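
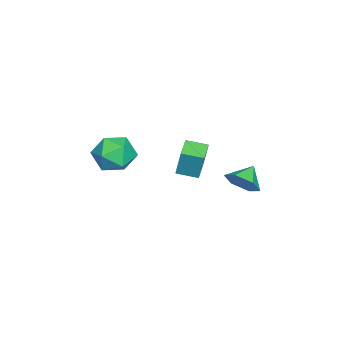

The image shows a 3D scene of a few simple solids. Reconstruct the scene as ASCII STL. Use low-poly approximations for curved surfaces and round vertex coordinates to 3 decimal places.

solid 
facet normal 0.808 -0.251 -0.533
outer loop
vertex 0.977 3.042 0.885
vertex 0.511 2.443 0.46
vertex 0.56 3.255 0.152
endloop
endfacet
facet normal -0.178 0.913 0.367
outer loop
vertex 0.977 3.042 0.885
vertex 0.56 3.255 0.152
vertex -0.371 2.717 1.04
endloop
endfacet
facet normal 0.808 -0.251 -0.533
outer loop
vertex 0.56 3.255 0.152
vertex 0.511 2.443 0.46
vertex 0.094 2.657 -0.273
endloop
endfacet
facet normal -0.660 0.703 -0.266
outer loop
vertex 0.56 3.255 0.152
vertex 0.094 2.657 -0.273
vertex -0.371 2.717 1.04
endloop
endfacet
facet normal 0.808 -0.251 -0.533
outer loop
vertex 0.094 2.657 -0.273
vertex 0.511 2.443 0.46
vertex 0.044 1.844 0.034
endloop
endfacet
facet normal -0.941 -0.067 -0.330
outer loop
vertex 0.094 2.657 -0.273
vertex 0.044 1.844 0.034
vertex -0.371 2.717 1.04
endloop
endfacet
facet normal 0.808 -0.251 -0.533
outer loop
vertex 0.044 1.844 0.034
vertex 0.511 2.443 0.46
vertex 0.461 1.631 0.767
endloop
endfacet
facet normal -0.741 -0.628 0.239
outer loop
vertex 0.044 1.844 0.034
vertex 0.461 1.631 0.767
vertex -0.371 2.717 1.04
endloop
endfacet
facet normal 0.809 -0.251 -0.532
outer loop
vertex 0.461 1.631 0.767
vertex 0.511 2.443 0.46
vertex 0.927 2.23 1.193
endloop
endfacet
facet normal -0.259 -0.418 0.871
outer loop
vertex 0.461 1.631 0.767
vertex 0.927 2.23 1.193
vertex -0.371 2.717 1.04
endloop
endfacet
facet normal 0.809 -0.252 -0.532
outer loop
vertex 0.927 2.23 1.193
vertex 0.511 2.443 0.46
vertex 0.977 3.042 0.885
endloop
endfacet
facet normal 0.022 0.353 0.935
outer loop
vertex 0.927 2.23 1.193
vertex 0.977 3.042 0.885
vertex -0.371 2.717 1.04
endloop
endfacet
facet normal -0.981 -0.100 0.169
outer loop
vertex 0.418 -0.087 2.62
vertex 0.286 0.897 2.434
vertex 0.204 -0.383 1.207
endloop
endfacet
facet normal 0.130 -0.974 0.184
outer loop
vertex 1.254 -0.277 1.026
vertex 0.418 -0.087 2.62
vertex 0.204 -0.383 1.207
endloop
endfacet
facet normal -0.981 -0.099 0.169
outer loop
vertex 0.204 -0.383 1.207
vertex 0.286 0.897 2.434
vertex 0.073 0.601 1.021
endloop
endfacet
facet normal -0.146 -0.203 -0.968
outer loop
vertex 0.073 0.601 1.021
vertex 1.254 -0.277 1.026
vertex 0.204 -0.383 1.207
endloop
endfacet
facet normal 0.146 0.203 0.968
outer loop
vertex 0.418 -0.087 2.62
vertex 1.336 1.003 2.253
vertex 0.286 0.897 2.434
endloop
endfacet
facet normal 0.130 -0.974 0.184
outer loop
vertex 1.467 0.019 2.439
vertex 0.418 -0.087 2.62
vertex 1.254 -0.277 1.026
endloop
endfacet
facet normal 0.147 0.203 0.968
outer loop
vertex 1.467 0.019 2.439
vertex 1.336 1.003 2.253
vertex 0.418 -0.087 2.62
endloop
endfacet
facet normal -0.130 0.974 -0.184
outer loop
vertex 0.286 0.897 2.434
vertex 1.336 1.003 2.253
vertex 0.073 0.601 1.021
endloop
endfacet
facet normal -0.147 -0.203 -0.968
outer loop
vertex 1.122 0.707 0.84
vertex 1.254 -0.277 1.026
vertex 0.073 0.601 1.021
endloop
endfacet
facet normal -0.130 0.974 -0.184
outer loop
vertex 0.073 0.601 1.021
vertex 1.336 1.003 2.253
vertex 1.122 0.707 0.84
endloop
endfacet
facet normal 0.981 0.100 -0.169
outer loop
vertex 1.122 0.707 0.84
vertex 1.467 0.019 2.439
vertex 1.254 -0.277 1.026
endloop
endfacet
facet normal 0.981 0.099 -0.169
outer loop
vertex 1.336 1.003 2.253
vertex 1.467 0.019 2.439
vertex 1.122 0.707 0.84
endloop
endfacet
facet normal -0.974 -0.028 0.224
outer loop
vertex 0.747 -2.63 1.652
vertex 0.906 -3.504 2.234
vertex 0.982 -2.545 2.684
endloop
endfacet
facet normal -0.757 0.643 0.119
outer loop
vertex 0.747 -2.63 1.652
vertex 0.982 -2.545 2.684
vertex 1.43 -1.887 1.981
endloop
endfacet
facet normal -0.487 0.687 -0.540
outer loop
vertex 0.747 -2.63 1.652
vertex 1.43 -1.887 1.981
vertex 1.631 -2.439 1.097
endloop
endfacet
facet normal -0.538 0.042 -0.842
outer loop
vertex 0.747 -2.63 1.652
vertex 1.631 -2.439 1.097
vertex 1.308 -3.439 1.253
endloop
endfacet
facet normal -0.839 -0.399 -0.370
outer loop
vertex 0.747 -2.63 1.652
vertex 1.308 -3.439 1.253
vertex 0.906 -3.504 2.234
endloop
endfacet
facet normal -0.232 0.779 0.582
outer loop
vertex 1.43 -1.887 1.981
vertex 0.982 -2.545 2.684
vertex 2.012 -2.301 2.767
endloop
endfacet
facet normal -0.583 -0.307 0.753
outer loop
vertex 0.982 -2.545 2.684
vertex 0.906 -3.504 2.234
vertex 1.689 -3.301 2.923
endloop
endfacet
facet normal -0.363 -0.908 -0.209
outer loop
vertex 0.906 -3.504 2.234
vertex 1.308 -3.439 1.253
vertex 1.89 -3.853 2.039
endloop
endfacet
facet normal 0.124 -0.192 -0.974
outer loop
vertex 1.308 -3.439 1.253
vertex 1.631 -2.439 1.097
vertex 2.338 -3.195 1.336
endloop
endfacet
facet normal 0.206 0.850 -0.484
outer loop
vertex 1.631 -2.439 1.097
vertex 1.43 -1.887 1.981
vertex 2.414 -2.236 1.786
endloop
endfacet
facet normal 0.538 -0.042 0.842
outer loop
vertex 2.573 -3.11 2.368
vertex 2.012 -2.301 2.767
vertex 1.689 -3.301 2.923
endloop
endfacet
facet normal 0.487 -0.687 0.540
outer loop
vertex 2.573 -3.11 2.368
vertex 1.689 -3.301 2.923
vertex 1.89 -3.853 2.039
endloop
endfacet
facet normal 0.757 -0.643 -0.119
outer loop
vertex 2.573 -3.11 2.368
vertex 1.89 -3.853 2.039
vertex 2.338 -3.195 1.336
endloop
endfacet
facet normal 0.974 0.028 -0.224
outer loop
vertex 2.573 -3.11 2.368
vertex 2.338 -3.195 1.336
vertex 2.414 -2.236 1.786
endloop
endfacet
facet normal 0.839 0.399 0.370
outer loop
vertex 2.573 -3.11 2.368
vertex 2.414 -2.236 1.786
vertex 2.012 -2.301 2.767
endloop
endfacet
facet normal -0.124 0.192 0.974
outer loop
vertex 1.689 -3.301 2.923
vertex 2.012 -2.301 2.767
vertex 0.982 -2.545 2.684
endloop
endfacet
facet normal -0.206 -0.850 0.484
outer loop
vertex 1.89 -3.853 2.039
vertex 1.689 -3.301 2.923
vertex 0.906 -3.504 2.234
endloop
endfacet
facet normal 0.232 -0.779 -0.582
outer loop
vertex 2.338 -3.195 1.336
vertex 1.89 -3.853 2.039
vertex 1.308 -3.439 1.253
endloop
endfacet
facet normal 0.583 0.307 -0.753
outer loop
vertex 2.414 -2.236 1.786
vertex 2.338 -3.195 1.336
vertex 1.631 -2.439 1.097
endloop
endfacet
facet normal 0.363 0.908 0.209
outer loop
vertex 2.012 -2.301 2.767
vertex 2.414 -2.236 1.786
vertex 1.43 -1.887 1.981
endloop
endfacet

endsolid


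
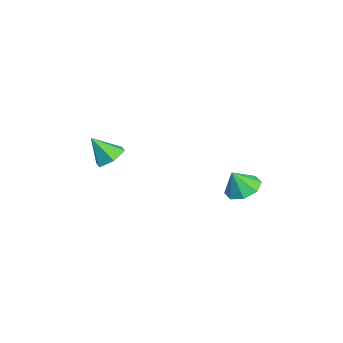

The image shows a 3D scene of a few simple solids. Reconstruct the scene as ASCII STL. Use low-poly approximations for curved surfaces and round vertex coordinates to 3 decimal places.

solid 
facet normal -0.098 0.428 -0.898
outer loop
vertex 1.431 3.498 1.999
vertex 0.719 2.946 1.813
vertex 0.815 3.775 2.198
endloop
endfacet
facet normal 0.447 0.429 0.785
outer loop
vertex 1.431 3.498 1.999
vertex 0.815 3.775 2.198
vertex 0.841 2.414 2.927
endloop
endfacet
facet normal -0.098 0.428 -0.898
outer loop
vertex 0.815 3.775 2.198
vertex 0.719 2.946 1.813
vertex 0.143 3.567 2.172
endloop
endfacet
facet normal -0.177 0.462 0.869
outer loop
vertex 0.815 3.775 2.198
vertex 0.143 3.567 2.172
vertex 0.841 2.414 2.927
endloop
endfacet
facet normal -0.099 0.428 -0.898
outer loop
vertex 0.143 3.567 2.172
vertex 0.719 2.946 1.813
vertex -0.191 2.994 1.936
endloop
endfacet
facet normal -0.666 0.083 0.742
outer loop
vertex 0.143 3.567 2.172
vertex -0.191 2.994 1.936
vertex 0.841 2.414 2.927
endloop
endfacet
facet normal -0.099 0.428 -0.898
outer loop
vertex -0.191 2.994 1.936
vertex 0.719 2.946 1.813
vertex 0.007 2.393 1.628
endloop
endfacet
facet normal -0.732 -0.486 0.478
outer loop
vertex -0.191 2.994 1.936
vertex 0.007 2.393 1.628
vertex 0.841 2.414 2.927
endloop
endfacet
facet normal -0.099 0.428 -0.898
outer loop
vertex 0.007 2.393 1.628
vertex 0.719 2.946 1.813
vertex 0.623 2.116 1.428
endloop
endfacet
facet normal -0.336 -0.913 0.230
outer loop
vertex 0.007 2.393 1.628
vertex 0.623 2.116 1.428
vertex 0.841 2.414 2.927
endloop
endfacet
facet normal -0.098 0.428 -0.898
outer loop
vertex 0.623 2.116 1.428
vertex 0.719 2.946 1.813
vertex 1.295 2.324 1.454
endloop
endfacet
facet normal 0.287 -0.947 0.146
outer loop
vertex 0.623 2.116 1.428
vertex 1.295 2.324 1.454
vertex 0.841 2.414 2.927
endloop
endfacet
facet normal -0.098 0.428 -0.899
outer loop
vertex 1.295 2.324 1.454
vertex 0.719 2.946 1.813
vertex 1.63 2.897 1.69
endloop
endfacet
facet normal 0.777 -0.567 0.274
outer loop
vertex 1.295 2.324 1.454
vertex 1.63 2.897 1.69
vertex 0.841 2.414 2.927
endloop
endfacet
facet normal -0.098 0.429 -0.898
outer loop
vertex 1.63 2.897 1.69
vertex 0.719 2.946 1.813
vertex 1.431 3.498 1.999
endloop
endfacet
facet normal 0.843 0.002 0.538
outer loop
vertex 1.63 2.897 1.69
vertex 1.431 3.498 1.999
vertex 0.841 2.414 2.927
endloop
endfacet
facet normal 0.156 0.591 -0.792
outer loop
vertex -0.342 -2.795 3.167
vertex -1.145 -2.916 2.918
vertex -0.954 -2.271 3.437
endloop
endfacet
facet normal 0.534 0.201 0.821
outer loop
vertex -0.342 -2.795 3.167
vertex -0.954 -2.271 3.437
vertex -1.375 -3.784 4.082
endloop
endfacet
facet normal 0.156 0.591 -0.792
outer loop
vertex -0.954 -2.271 3.437
vertex -1.145 -2.916 2.918
vertex -1.758 -2.392 3.188
endloop
endfacet
facet normal -0.325 0.446 0.834
outer loop
vertex -0.954 -2.271 3.437
vertex -1.758 -2.392 3.188
vertex -1.375 -3.784 4.082
endloop
endfacet
facet normal 0.156 0.591 -0.792
outer loop
vertex -1.758 -2.392 3.188
vertex -1.145 -2.916 2.918
vertex -1.949 -3.037 2.669
endloop
endfacet
facet normal -0.930 -0.020 0.367
outer loop
vertex -1.758 -2.392 3.188
vertex -1.949 -3.037 2.669
vertex -1.375 -3.784 4.082
endloop
endfacet
facet normal 0.156 0.591 -0.792
outer loop
vertex -1.949 -3.037 2.669
vertex -1.145 -2.916 2.918
vertex -1.337 -3.561 2.399
endloop
endfacet
facet normal -0.674 -0.730 -0.112
outer loop
vertex -1.949 -3.037 2.669
vertex -1.337 -3.561 2.399
vertex -1.375 -3.784 4.082
endloop
endfacet
facet normal 0.156 0.591 -0.792
outer loop
vertex -1.337 -3.561 2.399
vertex -1.145 -2.916 2.918
vertex -0.533 -3.44 2.648
endloop
endfacet
facet normal 0.185 -0.975 -0.125
outer loop
vertex -1.337 -3.561 2.399
vertex -0.533 -3.44 2.648
vertex -1.375 -3.784 4.082
endloop
endfacet
facet normal 0.156 0.591 -0.792
outer loop
vertex -0.533 -3.44 2.648
vertex -1.145 -2.916 2.918
vertex -0.342 -2.795 3.167
endloop
endfacet
facet normal 0.790 -0.509 0.342
outer loop
vertex -0.533 -3.44 2.648
vertex -0.342 -2.795 3.167
vertex -1.375 -3.784 4.082
endloop
endfacet

endsolid


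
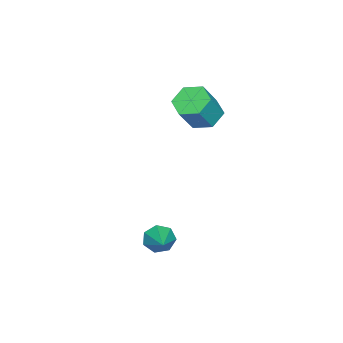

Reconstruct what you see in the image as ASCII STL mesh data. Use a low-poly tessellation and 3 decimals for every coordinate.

solid 
facet normal -0.760 -0.480 -0.439
outer loop
vertex 1.98 1.118 -3.868
vertex 1.544 1.163 -3.163
vertex 1.567 1.703 -3.793
endloop
endfacet
facet normal 0.587 0.496 -0.640
outer loop
vertex 1.98 1.118 -3.868
vertex 1.567 1.703 -3.793
vertex 2.836 1.977 -2.417
endloop
endfacet
facet normal -0.760 -0.479 -0.438
outer loop
vertex 1.567 1.703 -3.793
vertex 1.544 1.163 -3.163
vertex 1.137 1.882 -3.243
endloop
endfacet
facet normal 0.071 0.964 -0.258
outer loop
vertex 1.567 1.703 -3.793
vertex 1.137 1.882 -3.243
vertex 2.836 1.977 -2.417
endloop
endfacet
facet normal -0.760 -0.479 -0.440
outer loop
vertex 1.137 1.882 -3.243
vertex 1.544 1.163 -3.163
vertex 1.013 1.519 -2.633
endloop
endfacet
facet normal -0.267 0.851 0.452
outer loop
vertex 1.137 1.882 -3.243
vertex 1.013 1.519 -2.633
vertex 2.836 1.977 -2.417
endloop
endfacet
facet normal -0.760 -0.479 -0.440
outer loop
vertex 1.013 1.519 -2.633
vertex 1.544 1.163 -3.163
vertex 1.289 0.888 -2.423
endloop
endfacet
facet normal -0.174 0.242 0.955
outer loop
vertex 1.013 1.519 -2.633
vertex 1.289 0.888 -2.423
vertex 2.836 1.977 -2.417
endloop
endfacet
facet normal -0.759 -0.479 -0.440
outer loop
vertex 1.289 0.888 -2.423
vertex 1.544 1.163 -3.163
vertex 1.757 0.464 -2.769
endloop
endfacet
facet normal 0.280 -0.402 0.872
outer loop
vertex 1.289 0.888 -2.423
vertex 1.757 0.464 -2.769
vertex 2.836 1.977 -2.417
endloop
endfacet
facet normal -0.761 -0.479 -0.438
outer loop
vertex 1.757 0.464 -2.769
vertex 1.544 1.163 -3.163
vertex 2.064 0.566 -3.413
endloop
endfacet
facet normal 0.755 -0.600 0.265
outer loop
vertex 1.757 0.464 -2.769
vertex 2.064 0.566 -3.413
vertex 2.836 1.977 -2.417
endloop
endfacet
facet normal -0.760 -0.478 -0.440
outer loop
vertex 2.064 0.566 -3.413
vertex 1.544 1.163 -3.163
vertex 1.98 1.118 -3.868
endloop
endfacet
facet normal 0.891 -0.200 -0.407
outer loop
vertex 2.064 0.566 -3.413
vertex 1.98 1.118 -3.868
vertex 2.836 1.977 -2.417
endloop
endfacet
facet normal -0.547 0.143 -0.825
outer loop
vertex -3.576 1.633 1.772
vertex -4.247 0.905 2.091
vertex -4.392 1.899 2.359
endloop
endfacet
facet normal 0.292 0.956 -0.028
outer loop
vertex -3.576 1.633 1.772
vertex -4.392 1.899 2.359
vertex -2.542 1.363 3.33
endloop
endfacet
facet normal 0.292 0.956 -0.028
outer loop
vertex -2.542 1.363 3.33
vertex -4.392 1.899 2.359
vertex -3.357 1.629 3.918
endloop
endfacet
facet normal 0.548 -0.144 0.824
outer loop
vertex -2.542 1.363 3.33
vertex -3.357 1.629 3.918
vertex -3.213 0.635 3.649
endloop
endfacet
facet normal -0.548 0.142 -0.825
outer loop
vertex -4.392 1.899 2.359
vertex -4.247 0.905 2.091
vertex -5.063 1.172 2.679
endloop
endfacet
facet normal -0.533 0.701 0.475
outer loop
vertex -4.392 1.899 2.359
vertex -5.063 1.172 2.679
vertex -3.357 1.629 3.918
endloop
endfacet
facet normal -0.533 0.700 0.476
outer loop
vertex -3.357 1.629 3.918
vertex -5.063 1.172 2.679
vertex -4.028 0.901 4.237
endloop
endfacet
facet normal 0.548 -0.144 0.824
outer loop
vertex -3.357 1.629 3.918
vertex -4.028 0.901 4.237
vertex -3.213 0.635 3.649
endloop
endfacet
facet normal -0.547 0.143 -0.825
outer loop
vertex -5.063 1.172 2.679
vertex -4.247 0.905 2.091
vertex -4.918 0.177 2.41
endloop
endfacet
facet normal -0.825 -0.256 0.504
outer loop
vertex -5.063 1.172 2.679
vertex -4.918 0.177 2.41
vertex -4.028 0.901 4.237
endloop
endfacet
facet normal -0.825 -0.256 0.503
outer loop
vertex -4.028 0.901 4.237
vertex -4.918 0.177 2.41
vertex -3.884 -0.093 3.968
endloop
endfacet
facet normal 0.548 -0.144 0.824
outer loop
vertex -4.028 0.901 4.237
vertex -3.884 -0.093 3.968
vertex -3.213 0.635 3.649
endloop
endfacet
facet normal -0.548 0.144 -0.824
outer loop
vertex -4.918 0.177 2.41
vertex -4.247 0.905 2.091
vertex -4.103 -0.089 1.822
endloop
endfacet
facet normal -0.292 -0.956 0.028
outer loop
vertex -4.918 0.177 2.41
vertex -4.103 -0.089 1.822
vertex -3.884 -0.093 3.968
endloop
endfacet
facet normal -0.292 -0.956 0.028
outer loop
vertex -3.884 -0.093 3.968
vertex -4.103 -0.089 1.822
vertex -3.068 -0.359 3.381
endloop
endfacet
facet normal 0.547 -0.143 0.825
outer loop
vertex -3.884 -0.093 3.968
vertex -3.068 -0.359 3.381
vertex -3.213 0.635 3.649
endloop
endfacet
facet normal -0.548 0.144 -0.824
outer loop
vertex -4.103 -0.089 1.822
vertex -4.247 0.905 2.091
vertex -3.432 0.639 1.503
endloop
endfacet
facet normal 0.533 -0.700 -0.475
outer loop
vertex -4.103 -0.089 1.822
vertex -3.432 0.639 1.503
vertex -3.068 -0.359 3.381
endloop
endfacet
facet normal 0.532 -0.701 -0.475
outer loop
vertex -3.068 -0.359 3.381
vertex -3.432 0.639 1.503
vertex -2.397 0.368 3.061
endloop
endfacet
facet normal 0.548 -0.142 0.825
outer loop
vertex -3.068 -0.359 3.381
vertex -2.397 0.368 3.061
vertex -3.213 0.635 3.649
endloop
endfacet
facet normal -0.548 0.144 -0.824
outer loop
vertex -3.432 0.639 1.503
vertex -4.247 0.905 2.091
vertex -3.576 1.633 1.772
endloop
endfacet
facet normal 0.825 0.256 -0.504
outer loop
vertex -3.432 0.639 1.503
vertex -3.576 1.633 1.772
vertex -2.397 0.368 3.061
endloop
endfacet
facet normal 0.825 0.256 -0.503
outer loop
vertex -2.397 0.368 3.061
vertex -3.576 1.633 1.772
vertex -2.542 1.363 3.33
endloop
endfacet
facet normal 0.547 -0.143 0.825
outer loop
vertex -2.397 0.368 3.061
vertex -2.542 1.363 3.33
vertex -3.213 0.635 3.649
endloop
endfacet

endsolid


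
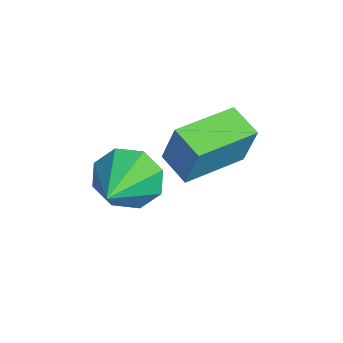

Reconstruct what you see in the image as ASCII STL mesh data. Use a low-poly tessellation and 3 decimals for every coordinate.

solid 
facet normal -0.807 -0.493 0.325
outer loop
vertex 0.648 0.06 1.909
vertex -0.47 1.836 1.83
vertex 0.235 -0.268 0.388
endloop
endfacet
facet normal 0.533 -0.846 0.038
outer loop
vertex 1.17 0.304 0.01
vertex 0.648 0.06 1.909
vertex 0.235 -0.268 0.388
endloop
endfacet
facet normal -0.806 -0.494 0.326
outer loop
vertex 0.235 -0.268 0.388
vertex -0.47 1.836 1.83
vertex -0.884 1.507 0.309
endloop
endfacet
facet normal -0.257 -0.204 -0.945
outer loop
vertex -0.884 1.507 0.309
vertex 1.17 0.304 0.01
vertex 0.235 -0.268 0.388
endloop
endfacet
facet normal 0.257 0.204 0.945
outer loop
vertex 0.648 0.06 1.909
vertex 0.465 2.408 1.452
vertex -0.47 1.836 1.83
endloop
endfacet
facet normal 0.533 -0.845 0.038
outer loop
vertex 1.584 0.633 1.531
vertex 0.648 0.06 1.909
vertex 1.17 0.304 0.01
endloop
endfacet
facet normal 0.257 0.204 0.945
outer loop
vertex 1.584 0.633 1.531
vertex 0.465 2.408 1.452
vertex 0.648 0.06 1.909
endloop
endfacet
facet normal -0.533 0.846 -0.038
outer loop
vertex -0.47 1.836 1.83
vertex 0.465 2.408 1.452
vertex -0.884 1.507 0.309
endloop
endfacet
facet normal -0.257 -0.204 -0.945
outer loop
vertex 0.052 2.08 -0.069
vertex 1.17 0.304 0.01
vertex -0.884 1.507 0.309
endloop
endfacet
facet normal -0.533 0.845 -0.038
outer loop
vertex -0.884 1.507 0.309
vertex 0.465 2.408 1.452
vertex 0.052 2.08 -0.069
endloop
endfacet
facet normal 0.806 0.493 -0.326
outer loop
vertex 0.052 2.08 -0.069
vertex 1.584 0.633 1.531
vertex 1.17 0.304 0.01
endloop
endfacet
facet normal 0.806 0.494 -0.325
outer loop
vertex 0.465 2.408 1.452
vertex 1.584 0.633 1.531
vertex 0.052 2.08 -0.069
endloop
endfacet
facet normal -0.863 0.310 -0.400
outer loop
vertex 1.418 -0.979 -0.818
vertex 0.894 -1.284 0.076
vertex 1.375 -0.375 -0.256
endloop
endfacet
facet normal 0.818 0.422 -0.391
outer loop
vertex 1.418 -0.979 -0.818
vertex 1.375 -0.375 -0.256
vertex 2.766 -1.956 0.944
endloop
endfacet
facet normal -0.862 0.310 -0.400
outer loop
vertex 1.375 -0.375 -0.256
vertex 0.894 -1.284 0.076
vertex 1.05 -0.303 0.501
endloop
endfacet
facet normal 0.650 0.731 0.209
outer loop
vertex 1.375 -0.375 -0.256
vertex 1.05 -0.303 0.501
vertex 2.766 -1.956 0.944
endloop
endfacet
facet normal -0.862 0.310 -0.400
outer loop
vertex 1.05 -0.303 0.501
vertex 0.894 -1.284 0.076
vertex 0.634 -0.805 1.008
endloop
endfacet
facet normal 0.312 0.535 0.785
outer loop
vertex 1.05 -0.303 0.501
vertex 0.634 -0.805 1.008
vertex 2.766 -1.956 0.944
endloop
endfacet
facet normal -0.862 0.310 -0.400
outer loop
vertex 0.634 -0.805 1.008
vertex 0.894 -1.284 0.076
vertex 0.37 -1.588 0.97
endloop
endfacet
facet normal 0.003 -0.050 0.999
outer loop
vertex 0.634 -0.805 1.008
vertex 0.37 -1.588 0.97
vertex 2.766 -1.956 0.944
endloop
endfacet
facet normal -0.862 0.310 -0.400
outer loop
vertex 0.37 -1.588 0.97
vertex 0.894 -1.284 0.076
vertex 0.414 -2.192 0.407
endloop
endfacet
facet normal -0.097 -0.682 0.725
outer loop
vertex 0.37 -1.588 0.97
vertex 0.414 -2.192 0.407
vertex 2.766 -1.956 0.944
endloop
endfacet
facet normal -0.862 0.310 -0.400
outer loop
vertex 0.414 -2.192 0.407
vertex 0.894 -1.284 0.076
vertex 0.739 -2.264 -0.349
endloop
endfacet
facet normal 0.071 -0.990 0.125
outer loop
vertex 0.414 -2.192 0.407
vertex 0.739 -2.264 -0.349
vertex 2.766 -1.956 0.944
endloop
endfacet
facet normal -0.863 0.310 -0.400
outer loop
vertex 0.739 -2.264 -0.349
vertex 0.894 -1.284 0.076
vertex 1.155 -1.762 -0.857
endloop
endfacet
facet normal 0.408 -0.794 -0.451
outer loop
vertex 0.739 -2.264 -0.349
vertex 1.155 -1.762 -0.857
vertex 2.766 -1.956 0.944
endloop
endfacet
facet normal -0.863 0.310 -0.400
outer loop
vertex 1.155 -1.762 -0.857
vertex 0.894 -1.284 0.076
vertex 1.418 -0.979 -0.818
endloop
endfacet
facet normal 0.718 -0.208 -0.664
outer loop
vertex 1.155 -1.762 -0.857
vertex 1.418 -0.979 -0.818
vertex 2.766 -1.956 0.944
endloop
endfacet

endsolid


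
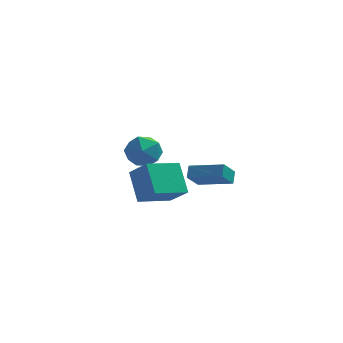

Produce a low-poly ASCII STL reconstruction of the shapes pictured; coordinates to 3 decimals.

solid 
facet normal -0.376 -0.601 0.705
outer loop
vertex 3.115 -1.531 2.284
vertex 1.245 -0.957 1.777
vertex 3.074 -2.143 1.74
endloop
endfacet
facet normal 0.925 -0.285 0.251
outer loop
vertex 3.575 -1.343 0.803
vertex 3.115 -1.531 2.284
vertex 3.074 -2.143 1.74
endloop
endfacet
facet normal -0.376 -0.602 0.705
outer loop
vertex 3.074 -2.143 1.74
vertex 1.245 -0.957 1.777
vertex 1.205 -1.569 1.233
endloop
endfacet
facet normal -0.049 -0.746 -0.664
outer loop
vertex 1.205 -1.569 1.233
vertex 3.575 -1.343 0.803
vertex 3.074 -2.143 1.74
endloop
endfacet
facet normal 0.049 0.746 0.664
outer loop
vertex 3.115 -1.531 2.284
vertex 1.746 -0.157 0.84
vertex 1.245 -0.957 1.777
endloop
endfacet
facet normal 0.925 -0.284 0.251
outer loop
vertex 3.615 -0.731 1.347
vertex 3.115 -1.531 2.284
vertex 3.575 -1.343 0.803
endloop
endfacet
facet normal 0.049 0.746 0.664
outer loop
vertex 3.615 -0.731 1.347
vertex 1.746 -0.157 0.84
vertex 3.115 -1.531 2.284
endloop
endfacet
facet normal -0.925 0.284 -0.252
outer loop
vertex 1.245 -0.957 1.777
vertex 1.746 -0.157 0.84
vertex 1.205 -1.569 1.233
endloop
endfacet
facet normal -0.049 -0.746 -0.664
outer loop
vertex 1.705 -0.769 0.296
vertex 3.575 -1.343 0.803
vertex 1.205 -1.569 1.233
endloop
endfacet
facet normal -0.925 0.285 -0.251
outer loop
vertex 1.205 -1.569 1.233
vertex 1.746 -0.157 0.84
vertex 1.705 -0.769 0.296
endloop
endfacet
facet normal 0.376 0.602 -0.705
outer loop
vertex 1.705 -0.769 0.296
vertex 3.615 -0.731 1.347
vertex 3.575 -1.343 0.803
endloop
endfacet
facet normal 0.376 0.601 -0.705
outer loop
vertex 1.746 -0.157 0.84
vertex 3.615 -0.731 1.347
vertex 1.705 -0.769 0.296
endloop
endfacet
facet normal -0.739 -0.620 0.263
outer loop
vertex -0.687 -3.076 2.944
vertex -1.664 -2.361 1.883
vertex -0.106 -4.363 1.542
endloop
endfacet
facet normal 0.607 -0.444 0.659
outer loop
vertex 1.424 -3.079 0.997
vertex -0.687 -3.076 2.944
vertex -0.106 -4.363 1.542
endloop
endfacet
facet normal -0.739 -0.620 0.263
outer loop
vertex -0.106 -4.363 1.542
vertex -1.664 -2.361 1.883
vertex -1.083 -3.648 0.48
endloop
endfacet
facet normal 0.292 -0.647 -0.704
outer loop
vertex -1.083 -3.648 0.48
vertex 1.424 -3.079 0.997
vertex -0.106 -4.363 1.542
endloop
endfacet
facet normal -0.292 0.647 0.705
outer loop
vertex -0.687 -3.076 2.944
vertex -0.134 -1.077 1.338
vertex -1.664 -2.361 1.883
endloop
endfacet
facet normal 0.607 -0.444 0.659
outer loop
vertex 0.843 -1.792 2.4
vertex -0.687 -3.076 2.944
vertex 1.424 -3.079 0.997
endloop
endfacet
facet normal -0.292 0.647 0.704
outer loop
vertex 0.843 -1.792 2.4
vertex -0.134 -1.077 1.338
vertex -0.687 -3.076 2.944
endloop
endfacet
facet normal -0.607 0.444 -0.659
outer loop
vertex -1.664 -2.361 1.883
vertex -0.134 -1.077 1.338
vertex -1.083 -3.648 0.48
endloop
endfacet
facet normal 0.292 -0.647 -0.705
outer loop
vertex 0.447 -2.364 -0.064
vertex 1.424 -3.079 0.997
vertex -1.083 -3.648 0.48
endloop
endfacet
facet normal -0.607 0.444 -0.659
outer loop
vertex -1.083 -3.648 0.48
vertex -0.134 -1.077 1.338
vertex 0.447 -2.364 -0.064
endloop
endfacet
facet normal 0.739 0.620 -0.263
outer loop
vertex 0.447 -2.364 -0.064
vertex 0.843 -1.792 2.4
vertex 1.424 -3.079 0.997
endloop
endfacet
facet normal 0.739 0.620 -0.263
outer loop
vertex -0.134 -1.077 1.338
vertex 0.843 -1.792 2.4
vertex 0.447 -2.364 -0.064
endloop
endfacet
facet normal -0.785 0.073 0.616
outer loop
vertex -2.511 4.089 0.724
vertex -2.648 2.888 0.692
vertex -1.941 3.394 1.533
endloop
endfacet
facet normal -0.316 0.598 0.736
outer loop
vertex -2.511 4.089 0.724
vertex -1.941 3.394 1.533
vertex -1.364 4.326 1.023
endloop
endfacet
facet normal -0.233 0.964 0.130
outer loop
vertex -2.511 4.089 0.724
vertex -1.364 4.326 1.023
vertex -1.714 4.397 -0.132
endloop
endfacet
facet normal -0.651 0.665 -0.366
outer loop
vertex -2.511 4.089 0.724
vertex -1.714 4.397 -0.132
vertex -2.508 3.508 -0.336
endloop
endfacet
facet normal -0.991 0.115 -0.066
outer loop
vertex -2.511 4.089 0.724
vertex -2.508 3.508 -0.336
vertex -2.648 2.888 0.692
endloop
endfacet
facet normal 0.312 0.300 0.901
outer loop
vertex -1.364 4.326 1.023
vertex -1.941 3.394 1.533
vertex -0.792 3.272 1.176
endloop
endfacet
facet normal -0.447 -0.549 0.706
outer loop
vertex -1.941 3.394 1.533
vertex -2.648 2.888 0.692
vertex -1.586 2.383 0.972
endloop
endfacet
facet normal -0.781 -0.482 -0.397
outer loop
vertex -2.648 2.888 0.692
vertex -2.508 3.508 -0.336
vertex -1.936 2.454 -0.183
endloop
endfacet
facet normal -0.231 0.409 -0.883
outer loop
vertex -2.508 3.508 -0.336
vertex -1.714 4.397 -0.132
vertex -1.359 3.386 -0.693
endloop
endfacet
facet normal 0.445 0.892 -0.080
outer loop
vertex -1.714 4.397 -0.132
vertex -1.364 4.326 1.023
vertex -0.652 3.892 0.148
endloop
endfacet
facet normal 0.651 -0.665 0.366
outer loop
vertex -0.789 2.691 0.116
vertex -0.792 3.272 1.176
vertex -1.586 2.383 0.972
endloop
endfacet
facet normal 0.233 -0.964 -0.130
outer loop
vertex -0.789 2.691 0.116
vertex -1.586 2.383 0.972
vertex -1.936 2.454 -0.183
endloop
endfacet
facet normal 0.316 -0.598 -0.736
outer loop
vertex -0.789 2.691 0.116
vertex -1.936 2.454 -0.183
vertex -1.359 3.386 -0.693
endloop
endfacet
facet normal 0.785 -0.073 -0.616
outer loop
vertex -0.789 2.691 0.116
vertex -1.359 3.386 -0.693
vertex -0.652 3.892 0.148
endloop
endfacet
facet normal 0.991 -0.115 0.066
outer loop
vertex -0.789 2.691 0.116
vertex -0.652 3.892 0.148
vertex -0.792 3.272 1.176
endloop
endfacet
facet normal 0.231 -0.409 0.883
outer loop
vertex -1.586 2.383 0.972
vertex -0.792 3.272 1.176
vertex -1.941 3.394 1.533
endloop
endfacet
facet normal -0.445 -0.892 0.080
outer loop
vertex -1.936 2.454 -0.183
vertex -1.586 2.383 0.972
vertex -2.648 2.888 0.692
endloop
endfacet
facet normal -0.312 -0.300 -0.901
outer loop
vertex -1.359 3.386 -0.693
vertex -1.936 2.454 -0.183
vertex -2.508 3.508 -0.336
endloop
endfacet
facet normal 0.447 0.549 -0.706
outer loop
vertex -0.652 3.892 0.148
vertex -1.359 3.386 -0.693
vertex -1.714 4.397 -0.132
endloop
endfacet
facet normal 0.781 0.482 0.397
outer loop
vertex -0.792 3.272 1.176
vertex -0.652 3.892 0.148
vertex -1.364 4.326 1.023
endloop
endfacet

endsolid


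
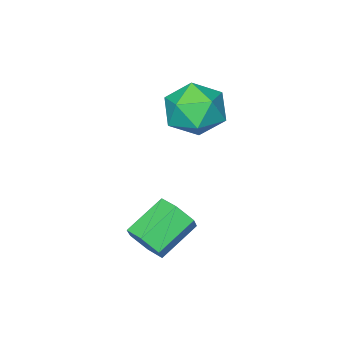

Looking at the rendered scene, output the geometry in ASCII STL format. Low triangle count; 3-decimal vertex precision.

solid 
facet normal -0.419 0.259 0.870
outer loop
vertex -2.768 -0.324 1.221
vertex -3.597 -0.845 0.977
vertex -2.844 -1.298 1.474
endloop
endfacet
facet normal 0.291 0.219 0.931
outer loop
vertex -2.768 -0.324 1.221
vertex -2.844 -1.298 1.474
vertex -1.972 -0.936 1.116
endloop
endfacet
facet normal 0.578 0.673 0.461
outer loop
vertex -2.768 -0.324 1.221
vertex -1.972 -0.936 1.116
vertex -2.186 -0.26 0.398
endloop
endfacet
facet normal 0.046 0.993 0.110
outer loop
vertex -2.768 -0.324 1.221
vertex -2.186 -0.26 0.398
vertex -3.19 -0.204 0.312
endloop
endfacet
facet normal -0.570 0.738 0.362
outer loop
vertex -2.768 -0.324 1.221
vertex -3.19 -0.204 0.312
vertex -3.597 -0.845 0.977
endloop
endfacet
facet normal 0.491 -0.441 0.751
outer loop
vertex -1.972 -0.936 1.116
vertex -2.844 -1.298 1.474
vertex -2.31 -1.836 0.808
endloop
endfacet
facet normal -0.657 -0.377 0.652
outer loop
vertex -2.844 -1.298 1.474
vertex -3.597 -0.845 0.977
vertex -3.314 -1.78 0.722
endloop
endfacet
facet normal -0.902 0.397 -0.170
outer loop
vertex -3.597 -0.845 0.977
vertex -3.19 -0.204 0.312
vertex -3.528 -1.104 0.004
endloop
endfacet
facet normal 0.095 0.810 -0.578
outer loop
vertex -3.19 -0.204 0.312
vertex -2.186 -0.26 0.398
vertex -2.656 -0.742 -0.354
endloop
endfacet
facet normal 0.956 0.292 -0.010
outer loop
vertex -2.186 -0.26 0.398
vertex -1.972 -0.936 1.116
vertex -1.903 -1.195 0.143
endloop
endfacet
facet normal -0.046 -0.993 -0.110
outer loop
vertex -2.732 -1.716 -0.101
vertex -2.31 -1.836 0.808
vertex -3.314 -1.78 0.722
endloop
endfacet
facet normal -0.578 -0.673 -0.461
outer loop
vertex -2.732 -1.716 -0.101
vertex -3.314 -1.78 0.722
vertex -3.528 -1.104 0.004
endloop
endfacet
facet normal -0.291 -0.219 -0.931
outer loop
vertex -2.732 -1.716 -0.101
vertex -3.528 -1.104 0.004
vertex -2.656 -0.742 -0.354
endloop
endfacet
facet normal 0.419 -0.259 -0.870
outer loop
vertex -2.732 -1.716 -0.101
vertex -2.656 -0.742 -0.354
vertex -1.903 -1.195 0.143
endloop
endfacet
facet normal 0.570 -0.738 -0.362
outer loop
vertex -2.732 -1.716 -0.101
vertex -1.903 -1.195 0.143
vertex -2.31 -1.836 0.808
endloop
endfacet
facet normal -0.095 -0.810 0.578
outer loop
vertex -3.314 -1.78 0.722
vertex -2.31 -1.836 0.808
vertex -2.844 -1.298 1.474
endloop
endfacet
facet normal -0.956 -0.292 0.010
outer loop
vertex -3.528 -1.104 0.004
vertex -3.314 -1.78 0.722
vertex -3.597 -0.845 0.977
endloop
endfacet
facet normal -0.491 0.441 -0.751
outer loop
vertex -2.656 -0.742 -0.354
vertex -3.528 -1.104 0.004
vertex -3.19 -0.204 0.312
endloop
endfacet
facet normal 0.657 0.377 -0.652
outer loop
vertex -1.903 -1.195 0.143
vertex -2.656 -0.742 -0.354
vertex -2.186 -0.26 0.398
endloop
endfacet
facet normal 0.902 -0.397 0.170
outer loop
vertex -2.31 -1.836 0.808
vertex -1.903 -1.195 0.143
vertex -1.972 -0.936 1.116
endloop
endfacet
facet normal 0.866 0.005 -0.499
outer loop
vertex 0.79 0.913 -2.056
vertex 0.475 0.663 -2.605
vertex 0.522 1.336 -2.517
endloop
endfacet
facet normal 0.307 0.783 0.540
outer loop
vertex 0.79 0.913 -2.056
vertex 0.522 1.336 -2.517
vertex -0.44 0.907 -1.347
endloop
endfacet
facet normal 0.307 0.783 0.540
outer loop
vertex -0.44 0.907 -1.347
vertex 0.522 1.336 -2.517
vertex -0.708 1.33 -1.808
endloop
endfacet
facet normal -0.866 -0.004 0.500
outer loop
vertex -0.44 0.907 -1.347
vertex -0.708 1.33 -1.808
vertex -0.755 0.657 -1.895
endloop
endfacet
facet normal 0.866 0.005 -0.500
outer loop
vertex 0.522 1.336 -2.517
vertex 0.475 0.663 -2.605
vertex 0.207 1.086 -3.065
endloop
endfacet
facet normal -0.187 0.930 -0.317
outer loop
vertex 0.522 1.336 -2.517
vertex 0.207 1.086 -3.065
vertex -0.708 1.33 -1.808
endloop
endfacet
facet normal -0.187 0.930 -0.317
outer loop
vertex -0.708 1.33 -1.808
vertex 0.207 1.086 -3.065
vertex -1.023 1.08 -2.356
endloop
endfacet
facet normal -0.866 -0.004 0.500
outer loop
vertex -0.708 1.33 -1.808
vertex -1.023 1.08 -2.356
vertex -0.755 0.657 -1.895
endloop
endfacet
facet normal 0.866 0.005 -0.500
outer loop
vertex 0.207 1.086 -3.065
vertex 0.475 0.663 -2.605
vertex 0.16 0.413 -3.153
endloop
endfacet
facet normal -0.495 0.147 -0.857
outer loop
vertex 0.207 1.086 -3.065
vertex 0.16 0.413 -3.153
vertex -1.023 1.08 -2.356
endloop
endfacet
facet normal -0.495 0.147 -0.857
outer loop
vertex -1.023 1.08 -2.356
vertex 0.16 0.413 -3.153
vertex -1.07 0.407 -2.444
endloop
endfacet
facet normal -0.866 -0.005 0.499
outer loop
vertex -1.023 1.08 -2.356
vertex -1.07 0.407 -2.444
vertex -0.755 0.657 -1.895
endloop
endfacet
facet normal 0.866 0.004 -0.500
outer loop
vertex 0.16 0.413 -3.153
vertex 0.475 0.663 -2.605
vertex 0.428 -0.01 -2.692
endloop
endfacet
facet normal -0.307 -0.783 -0.540
outer loop
vertex 0.16 0.413 -3.153
vertex 0.428 -0.01 -2.692
vertex -1.07 0.407 -2.444
endloop
endfacet
facet normal -0.307 -0.783 -0.540
outer loop
vertex -1.07 0.407 -2.444
vertex 0.428 -0.01 -2.692
vertex -0.802 -0.016 -1.983
endloop
endfacet
facet normal -0.866 -0.005 0.499
outer loop
vertex -1.07 0.407 -2.444
vertex -0.802 -0.016 -1.983
vertex -0.755 0.657 -1.895
endloop
endfacet
facet normal 0.866 0.004 -0.500
outer loop
vertex 0.428 -0.01 -2.692
vertex 0.475 0.663 -2.605
vertex 0.743 0.24 -2.144
endloop
endfacet
facet normal 0.187 -0.930 0.317
outer loop
vertex 0.428 -0.01 -2.692
vertex 0.743 0.24 -2.144
vertex -0.802 -0.016 -1.983
endloop
endfacet
facet normal 0.187 -0.930 0.317
outer loop
vertex -0.802 -0.016 -1.983
vertex 0.743 0.24 -2.144
vertex -0.487 0.234 -1.435
endloop
endfacet
facet normal -0.866 -0.005 0.500
outer loop
vertex -0.802 -0.016 -1.983
vertex -0.487 0.234 -1.435
vertex -0.755 0.657 -1.895
endloop
endfacet
facet normal 0.866 0.005 -0.499
outer loop
vertex 0.743 0.24 -2.144
vertex 0.475 0.663 -2.605
vertex 0.79 0.913 -2.056
endloop
endfacet
facet normal 0.495 -0.147 0.857
outer loop
vertex 0.743 0.24 -2.144
vertex 0.79 0.913 -2.056
vertex -0.487 0.234 -1.435
endloop
endfacet
facet normal 0.495 -0.147 0.857
outer loop
vertex -0.487 0.234 -1.435
vertex 0.79 0.913 -2.056
vertex -0.44 0.907 -1.347
endloop
endfacet
facet normal -0.866 -0.005 0.500
outer loop
vertex -0.487 0.234 -1.435
vertex -0.44 0.907 -1.347
vertex -0.755 0.657 -1.895
endloop
endfacet

endsolid


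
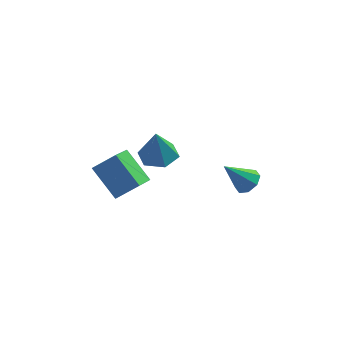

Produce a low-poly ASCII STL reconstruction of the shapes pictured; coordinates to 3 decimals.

solid 
facet normal -0.566 0.528 0.633
outer loop
vertex -3.39 1.944 -1.434
vertex -2.948 3.393 -2.248
vertex -4.534 1.79 -2.328
endloop
endfacet
facet normal -0.256 -0.843 0.473
outer loop
vertex -3.352 0.687 -3.652
vertex -3.39 1.944 -1.434
vertex -4.534 1.79 -2.328
endloop
endfacet
facet normal -0.566 0.528 0.633
outer loop
vertex -4.534 1.79 -2.328
vertex -2.948 3.393 -2.248
vertex -4.092 3.24 -3.142
endloop
endfacet
facet normal -0.784 -0.105 -0.612
outer loop
vertex -4.092 3.24 -3.142
vertex -3.352 0.687 -3.652
vertex -4.534 1.79 -2.328
endloop
endfacet
facet normal 0.784 0.105 0.612
outer loop
vertex -3.39 1.944 -1.434
vertex -1.766 2.29 -3.572
vertex -2.948 3.393 -2.248
endloop
endfacet
facet normal -0.257 -0.843 0.473
outer loop
vertex -2.208 0.84 -2.758
vertex -3.39 1.944 -1.434
vertex -3.352 0.687 -3.652
endloop
endfacet
facet normal 0.784 0.105 0.612
outer loop
vertex -2.208 0.84 -2.758
vertex -1.766 2.29 -3.572
vertex -3.39 1.944 -1.434
endloop
endfacet
facet normal 0.257 0.843 -0.473
outer loop
vertex -2.948 3.393 -2.248
vertex -1.766 2.29 -3.572
vertex -4.092 3.24 -3.142
endloop
endfacet
facet normal -0.784 -0.105 -0.612
outer loop
vertex -2.91 2.136 -4.466
vertex -3.352 0.687 -3.652
vertex -4.092 3.24 -3.142
endloop
endfacet
facet normal 0.257 0.843 -0.474
outer loop
vertex -4.092 3.24 -3.142
vertex -1.766 2.29 -3.572
vertex -2.91 2.136 -4.466
endloop
endfacet
facet normal 0.566 -0.528 -0.633
outer loop
vertex -2.91 2.136 -4.466
vertex -2.208 0.84 -2.758
vertex -3.352 0.687 -3.652
endloop
endfacet
facet normal 0.566 -0.528 -0.633
outer loop
vertex -1.766 2.29 -3.572
vertex -2.208 0.84 -2.758
vertex -2.91 2.136 -4.466
endloop
endfacet
facet normal 0.638 0.151 -0.755
outer loop
vertex 3.378 0.607 -2.322
vertex 2.931 1.176 -2.586
vertex 3.523 1.131 -2.095
endloop
endfacet
facet normal 0.443 -0.457 0.772
outer loop
vertex 3.378 0.607 -2.322
vertex 3.523 1.131 -2.095
vertex 1.789 0.904 -1.234
endloop
endfacet
facet normal 0.638 0.152 -0.755
outer loop
vertex 3.523 1.131 -2.095
vertex 2.931 1.176 -2.586
vertex 3.321 1.681 -2.155
endloop
endfacet
facet normal 0.405 0.245 0.881
outer loop
vertex 3.523 1.131 -2.095
vertex 3.321 1.681 -2.155
vertex 1.789 0.904 -1.234
endloop
endfacet
facet normal 0.637 0.153 -0.755
outer loop
vertex 3.321 1.681 -2.155
vertex 2.931 1.176 -2.586
vertex 2.89 1.936 -2.467
endloop
endfacet
facet normal -0.007 0.770 0.638
outer loop
vertex 3.321 1.681 -2.155
vertex 2.89 1.936 -2.467
vertex 1.789 0.904 -1.234
endloop
endfacet
facet normal 0.638 0.153 -0.755
outer loop
vertex 2.89 1.936 -2.467
vertex 2.931 1.176 -2.586
vertex 2.484 1.745 -2.849
endloop
endfacet
facet normal -0.555 0.811 0.184
outer loop
vertex 2.89 1.936 -2.467
vertex 2.484 1.745 -2.849
vertex 1.789 0.904 -1.234
endloop
endfacet
facet normal 0.638 0.153 -0.754
outer loop
vertex 2.484 1.745 -2.849
vertex 2.931 1.176 -2.586
vertex 2.34 1.221 -3.077
endloop
endfacet
facet normal -0.914 0.344 -0.214
outer loop
vertex 2.484 1.745 -2.849
vertex 2.34 1.221 -3.077
vertex 1.789 0.904 -1.234
endloop
endfacet
facet normal 0.638 0.152 -0.754
outer loop
vertex 2.34 1.221 -3.077
vertex 2.931 1.176 -2.586
vertex 2.542 0.671 -3.017
endloop
endfacet
facet normal -0.876 -0.357 -0.323
outer loop
vertex 2.34 1.221 -3.077
vertex 2.542 0.671 -3.017
vertex 1.789 0.904 -1.234
endloop
endfacet
facet normal 0.639 0.152 -0.754
outer loop
vertex 2.542 0.671 -3.017
vertex 2.931 1.176 -2.586
vertex 2.972 0.416 -2.704
endloop
endfacet
facet normal -0.464 -0.882 -0.081
outer loop
vertex 2.542 0.671 -3.017
vertex 2.972 0.416 -2.704
vertex 1.789 0.904 -1.234
endloop
endfacet
facet normal 0.639 0.152 -0.754
outer loop
vertex 2.972 0.416 -2.704
vertex 2.931 1.176 -2.586
vertex 3.378 0.607 -2.322
endloop
endfacet
facet normal 0.083 -0.924 0.374
outer loop
vertex 2.972 0.416 -2.704
vertex 3.378 0.607 -2.322
vertex 1.789 0.904 -1.234
endloop
endfacet
facet normal 0.063 0.137 -0.989
outer loop
vertex -0.707 3.527 -1.874
vertex -1.374 2.744 -2.025
vertex -1.729 3.714 -1.913
endloop
endfacet
facet normal 0.127 0.811 0.571
outer loop
vertex -0.707 3.527 -1.874
vertex -1.729 3.714 -1.913
vertex -1.486 2.496 -0.235
endloop
endfacet
facet normal 0.062 0.137 -0.989
outer loop
vertex -1.729 3.714 -1.913
vertex -1.374 2.744 -2.025
vertex -2.396 2.931 -2.063
endloop
endfacet
facet normal -0.712 0.515 0.477
outer loop
vertex -1.729 3.714 -1.913
vertex -2.396 2.931 -2.063
vertex -1.486 2.496 -0.235
endloop
endfacet
facet normal 0.062 0.137 -0.989
outer loop
vertex -2.396 2.931 -2.063
vertex -1.374 2.744 -2.025
vertex -2.04 1.96 -2.175
endloop
endfacet
facet normal -0.867 -0.358 0.346
outer loop
vertex -2.396 2.931 -2.063
vertex -2.04 1.96 -2.175
vertex -1.486 2.496 -0.235
endloop
endfacet
facet normal 0.063 0.136 -0.989
outer loop
vertex -2.04 1.96 -2.175
vertex -1.374 2.744 -2.025
vertex -1.018 1.773 -2.136
endloop
endfacet
facet normal -0.183 -0.933 0.310
outer loop
vertex -2.04 1.96 -2.175
vertex -1.018 1.773 -2.136
vertex -1.486 2.496 -0.235
endloop
endfacet
facet normal 0.063 0.136 -0.989
outer loop
vertex -1.018 1.773 -2.136
vertex -1.374 2.744 -2.025
vertex -0.351 2.557 -1.986
endloop
endfacet
facet normal 0.657 -0.636 0.404
outer loop
vertex -1.018 1.773 -2.136
vertex -0.351 2.557 -1.986
vertex -1.486 2.496 -0.235
endloop
endfacet
facet normal 0.063 0.137 -0.989
outer loop
vertex -0.351 2.557 -1.986
vertex -1.374 2.744 -2.025
vertex -0.707 3.527 -1.874
endloop
endfacet
facet normal 0.812 0.236 0.534
outer loop
vertex -0.351 2.557 -1.986
vertex -0.707 3.527 -1.874
vertex -1.486 2.496 -0.235
endloop
endfacet

endsolid


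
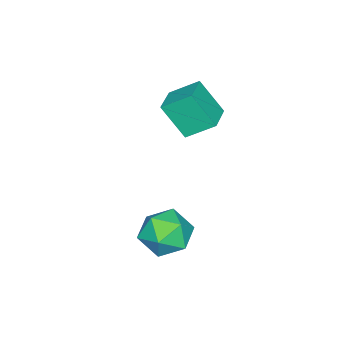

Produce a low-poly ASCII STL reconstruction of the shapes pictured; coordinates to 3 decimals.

solid 
facet normal -0.949 -0.286 -0.133
outer loop
vertex -1.636 -2.328 2.236
vertex -1.97 -1.502 2.846
vertex -1.716 -1.56 1.153
endloop
endfacet
facet normal 0.309 -0.765 -0.565
outer loop
vertex -0.71 -1.258 1.294
vertex -1.636 -2.328 2.236
vertex -1.716 -1.56 1.153
endloop
endfacet
facet normal -0.949 -0.286 -0.133
outer loop
vertex -1.716 -1.56 1.153
vertex -1.97 -1.502 2.846
vertex -2.05 -0.734 1.764
endloop
endfacet
facet normal -0.059 0.578 -0.814
outer loop
vertex -2.05 -0.734 1.764
vertex -0.71 -1.258 1.294
vertex -1.716 -1.56 1.153
endloop
endfacet
facet normal 0.059 -0.577 0.814
outer loop
vertex -1.636 -2.328 2.236
vertex -0.964 -1.2 2.987
vertex -1.97 -1.502 2.846
endloop
endfacet
facet normal 0.308 -0.765 -0.566
outer loop
vertex -0.63 -2.026 2.376
vertex -1.636 -2.328 2.236
vertex -0.71 -1.258 1.294
endloop
endfacet
facet normal 0.060 -0.578 0.814
outer loop
vertex -0.63 -2.026 2.376
vertex -0.964 -1.2 2.987
vertex -1.636 -2.328 2.236
endloop
endfacet
facet normal -0.309 0.765 0.566
outer loop
vertex -1.97 -1.502 2.846
vertex -0.964 -1.2 2.987
vertex -2.05 -0.734 1.764
endloop
endfacet
facet normal -0.060 0.577 -0.814
outer loop
vertex -1.044 -0.432 1.904
vertex -0.71 -1.258 1.294
vertex -2.05 -0.734 1.764
endloop
endfacet
facet normal -0.308 0.765 0.565
outer loop
vertex -2.05 -0.734 1.764
vertex -0.964 -1.2 2.987
vertex -1.044 -0.432 1.904
endloop
endfacet
facet normal 0.949 0.286 0.133
outer loop
vertex -1.044 -0.432 1.904
vertex -0.63 -2.026 2.376
vertex -0.71 -1.258 1.294
endloop
endfacet
facet normal 0.949 0.286 0.133
outer loop
vertex -0.964 -1.2 2.987
vertex -0.63 -2.026 2.376
vertex -1.044 -0.432 1.904
endloop
endfacet
facet normal -0.123 0.065 0.990
outer loop
vertex 1.977 0.151 0.011
vertex 1.361 -0.452 -0.026
vertex 2.184 -0.682 0.091
endloop
endfacet
facet normal 0.551 0.214 0.806
outer loop
vertex 1.977 0.151 0.011
vertex 2.184 -0.682 0.091
vertex 2.677 -0.159 -0.385
endloop
endfacet
facet normal 0.538 0.766 0.352
outer loop
vertex 1.977 0.151 0.011
vertex 2.677 -0.159 -0.385
vertex 2.159 0.394 -0.796
endloop
endfacet
facet normal -0.142 0.956 0.256
outer loop
vertex 1.977 0.151 0.011
vertex 2.159 0.394 -0.796
vertex 1.346 0.214 -0.574
endloop
endfacet
facet normal -0.551 0.523 0.651
outer loop
vertex 1.977 0.151 0.011
vertex 1.346 0.214 -0.574
vertex 1.361 -0.452 -0.026
endloop
endfacet
facet normal 0.816 -0.350 0.460
outer loop
vertex 2.677 -0.159 -0.385
vertex 2.184 -0.682 0.091
vertex 2.494 -0.954 -0.666
endloop
endfacet
facet normal -0.273 -0.593 0.758
outer loop
vertex 2.184 -0.682 0.091
vertex 1.361 -0.452 -0.026
vertex 1.681 -1.134 -0.444
endloop
endfacet
facet normal -0.967 0.149 0.208
outer loop
vertex 1.361 -0.452 -0.026
vertex 1.346 0.214 -0.574
vertex 1.163 -0.581 -0.855
endloop
endfacet
facet normal -0.306 0.849 -0.430
outer loop
vertex 1.346 0.214 -0.574
vertex 2.159 0.394 -0.796
vertex 1.656 -0.058 -1.331
endloop
endfacet
facet normal 0.795 0.541 -0.274
outer loop
vertex 2.159 0.394 -0.796
vertex 2.677 -0.159 -0.385
vertex 2.479 -0.288 -1.214
endloop
endfacet
facet normal 0.142 -0.956 -0.256
outer loop
vertex 1.863 -0.891 -1.251
vertex 2.494 -0.954 -0.666
vertex 1.681 -1.134 -0.444
endloop
endfacet
facet normal -0.538 -0.766 -0.352
outer loop
vertex 1.863 -0.891 -1.251
vertex 1.681 -1.134 -0.444
vertex 1.163 -0.581 -0.855
endloop
endfacet
facet normal -0.551 -0.214 -0.806
outer loop
vertex 1.863 -0.891 -1.251
vertex 1.163 -0.581 -0.855
vertex 1.656 -0.058 -1.331
endloop
endfacet
facet normal 0.123 -0.065 -0.990
outer loop
vertex 1.863 -0.891 -1.251
vertex 1.656 -0.058 -1.331
vertex 2.479 -0.288 -1.214
endloop
endfacet
facet normal 0.551 -0.523 -0.651
outer loop
vertex 1.863 -0.891 -1.251
vertex 2.479 -0.288 -1.214
vertex 2.494 -0.954 -0.666
endloop
endfacet
facet normal 0.306 -0.849 0.430
outer loop
vertex 1.681 -1.134 -0.444
vertex 2.494 -0.954 -0.666
vertex 2.184 -0.682 0.091
endloop
endfacet
facet normal -0.795 -0.541 0.274
outer loop
vertex 1.163 -0.581 -0.855
vertex 1.681 -1.134 -0.444
vertex 1.361 -0.452 -0.026
endloop
endfacet
facet normal -0.816 0.350 -0.460
outer loop
vertex 1.656 -0.058 -1.331
vertex 1.163 -0.581 -0.855
vertex 1.346 0.214 -0.574
endloop
endfacet
facet normal 0.273 0.593 -0.758
outer loop
vertex 2.479 -0.288 -1.214
vertex 1.656 -0.058 -1.331
vertex 2.159 0.394 -0.796
endloop
endfacet
facet normal 0.967 -0.149 -0.208
outer loop
vertex 2.494 -0.954 -0.666
vertex 2.479 -0.288 -1.214
vertex 2.677 -0.159 -0.385
endloop
endfacet

endsolid


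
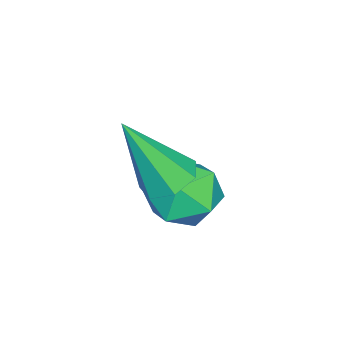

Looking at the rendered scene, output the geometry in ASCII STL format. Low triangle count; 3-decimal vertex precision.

solid 
facet normal -0.739 -0.489 0.463
outer loop
vertex -2.05 0.883 -0.445
vertex -1.646 0.039 -0.692
vertex -1.405 0.465 0.143
endloop
endfacet
facet normal -0.615 0.141 0.775
outer loop
vertex -2.05 0.883 -0.445
vertex -1.405 0.465 0.143
vertex -1.375 1.42 -0.007
endloop
endfacet
facet normal -0.703 0.651 0.285
outer loop
vertex -2.05 0.883 -0.445
vertex -1.375 1.42 -0.007
vertex -1.598 1.585 -0.934
endloop
endfacet
facet normal -0.881 0.337 -0.332
outer loop
vertex -2.05 0.883 -0.445
vertex -1.598 1.585 -0.934
vertex -1.765 0.731 -1.357
endloop
endfacet
facet normal -0.903 -0.368 -0.221
outer loop
vertex -2.05 0.883 -0.445
vertex -1.765 0.731 -1.357
vertex -1.646 0.039 -0.692
endloop
endfacet
facet normal 0.066 0.153 0.986
outer loop
vertex -1.375 1.42 -0.007
vertex -1.405 0.465 0.143
vertex -0.555 0.909 0.017
endloop
endfacet
facet normal -0.134 -0.867 0.481
outer loop
vertex -1.405 0.465 0.143
vertex -1.646 0.039 -0.692
vertex -0.722 0.055 -0.406
endloop
endfacet
facet normal -0.399 -0.670 -0.626
outer loop
vertex -1.646 0.039 -0.692
vertex -1.765 0.731 -1.357
vertex -0.945 0.22 -1.333
endloop
endfacet
facet normal -0.364 0.470 -0.804
outer loop
vertex -1.765 0.731 -1.357
vertex -1.598 1.585 -0.934
vertex -0.915 1.175 -1.483
endloop
endfacet
facet normal -0.077 0.978 0.193
outer loop
vertex -1.598 1.585 -0.934
vertex -1.375 1.42 -0.007
vertex -0.674 1.601 -0.648
endloop
endfacet
facet normal 0.881 -0.337 0.332
outer loop
vertex -0.27 0.757 -0.895
vertex -0.555 0.909 0.017
vertex -0.722 0.055 -0.406
endloop
endfacet
facet normal 0.703 -0.651 -0.285
outer loop
vertex -0.27 0.757 -0.895
vertex -0.722 0.055 -0.406
vertex -0.945 0.22 -1.333
endloop
endfacet
facet normal 0.615 -0.141 -0.775
outer loop
vertex -0.27 0.757 -0.895
vertex -0.945 0.22 -1.333
vertex -0.915 1.175 -1.483
endloop
endfacet
facet normal 0.739 0.489 -0.463
outer loop
vertex -0.27 0.757 -0.895
vertex -0.915 1.175 -1.483
vertex -0.674 1.601 -0.648
endloop
endfacet
facet normal 0.903 0.368 0.221
outer loop
vertex -0.27 0.757 -0.895
vertex -0.674 1.601 -0.648
vertex -0.555 0.909 0.017
endloop
endfacet
facet normal 0.364 -0.470 0.804
outer loop
vertex -0.722 0.055 -0.406
vertex -0.555 0.909 0.017
vertex -1.405 0.465 0.143
endloop
endfacet
facet normal 0.077 -0.978 -0.193
outer loop
vertex -0.945 0.22 -1.333
vertex -0.722 0.055 -0.406
vertex -1.646 0.039 -0.692
endloop
endfacet
facet normal -0.066 -0.153 -0.986
outer loop
vertex -0.915 1.175 -1.483
vertex -0.945 0.22 -1.333
vertex -1.765 0.731 -1.357
endloop
endfacet
facet normal 0.134 0.867 -0.481
outer loop
vertex -0.674 1.601 -0.648
vertex -0.915 1.175 -1.483
vertex -1.598 1.585 -0.934
endloop
endfacet
facet normal 0.399 0.670 0.626
outer loop
vertex -0.555 0.909 0.017
vertex -0.674 1.601 -0.648
vertex -1.375 1.42 -0.007
endloop
endfacet
facet normal -0.178 0.437 -0.882
outer loop
vertex -0.012 0.506 -0.009
vertex -0.639 0.692 0.21
vertex -0.046 1.039 0.262
endloop
endfacet
facet normal 0.991 -0.004 0.132
outer loop
vertex -0.012 0.506 -0.009
vertex -0.046 1.039 0.262
vertex -0.281 -0.192 1.99
endloop
endfacet
facet normal -0.179 0.437 -0.881
outer loop
vertex -0.046 1.039 0.262
vertex -0.639 0.692 0.21
vertex -0.527 1.31 0.494
endloop
endfacet
facet normal 0.596 0.614 0.518
outer loop
vertex -0.046 1.039 0.262
vertex -0.527 1.31 0.494
vertex -0.281 -0.192 1.99
endloop
endfacet
facet normal -0.177 0.437 -0.882
outer loop
vertex -0.527 1.31 0.494
vertex -0.639 0.692 0.21
vertex -1.093 1.115 0.511
endloop
endfacet
facet normal -0.210 0.672 0.710
outer loop
vertex -0.527 1.31 0.494
vertex -1.093 1.115 0.511
vertex -0.281 -0.192 1.99
endloop
endfacet
facet normal -0.176 0.438 -0.882
outer loop
vertex -1.093 1.115 0.511
vertex -0.639 0.692 0.21
vertex -1.317 0.602 0.301
endloop
endfacet
facet normal -0.818 0.127 0.561
outer loop
vertex -1.093 1.115 0.511
vertex -1.317 0.602 0.301
vertex -0.281 -0.192 1.99
endloop
endfacet
facet normal -0.176 0.436 -0.882
outer loop
vertex -1.317 0.602 0.301
vertex -0.639 0.692 0.21
vertex -1.031 0.155 0.023
endloop
endfacet
facet normal -0.771 -0.609 0.186
outer loop
vertex -1.317 0.602 0.301
vertex -1.031 0.155 0.023
vertex -0.281 -0.192 1.99
endloop
endfacet
facet normal -0.178 0.437 -0.882
outer loop
vertex -1.031 0.155 0.023
vertex -0.639 0.692 0.21
vertex -0.45 0.113 -0.115
endloop
endfacet
facet normal -0.103 -0.986 -0.135
outer loop
vertex -1.031 0.155 0.023
vertex -0.45 0.113 -0.115
vertex -0.281 -0.192 1.99
endloop
endfacet
facet normal -0.178 0.437 -0.882
outer loop
vertex -0.45 0.113 -0.115
vertex -0.639 0.692 0.21
vertex -0.012 0.506 -0.009
endloop
endfacet
facet normal 0.680 -0.716 -0.158
outer loop
vertex -0.45 0.113 -0.115
vertex -0.012 0.506 -0.009
vertex -0.281 -0.192 1.99
endloop
endfacet

endsolid


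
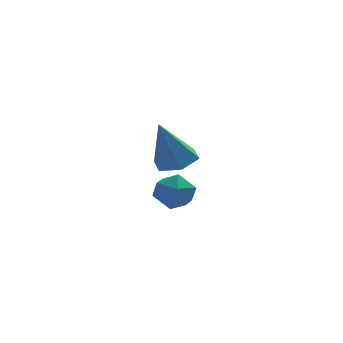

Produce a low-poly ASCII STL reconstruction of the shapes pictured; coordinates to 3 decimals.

solid 
facet normal 0.013 0.996 0.087
outer loop
vertex -2.536 3.895 -2.937
vertex -2.844 3.824 -2.079
vertex -1.944 3.827 -2.243
endloop
endfacet
facet normal 0.517 0.774 -0.365
outer loop
vertex -2.536 3.895 -2.937
vertex -1.944 3.827 -2.243
vertex -1.796 3.363 -3.017
endloop
endfacet
facet normal 0.199 0.411 -0.890
outer loop
vertex -2.536 3.895 -2.937
vertex -1.796 3.363 -3.017
vertex -2.605 3.073 -3.332
endloop
endfacet
facet normal -0.503 0.408 -0.762
outer loop
vertex -2.536 3.895 -2.937
vertex -2.605 3.073 -3.332
vertex -3.252 3.358 -2.752
endloop
endfacet
facet normal -0.618 0.770 -0.158
outer loop
vertex -2.536 3.895 -2.937
vertex -3.252 3.358 -2.752
vertex -2.844 3.824 -2.079
endloop
endfacet
facet normal 0.946 0.323 -0.013
outer loop
vertex -1.796 3.363 -3.017
vertex -1.944 3.827 -2.243
vertex -1.648 2.962 -2.208
endloop
endfacet
facet normal 0.129 0.684 0.718
outer loop
vertex -1.944 3.827 -2.243
vertex -2.844 3.824 -2.079
vertex -2.295 3.247 -1.628
endloop
endfacet
facet normal -0.892 0.318 0.321
outer loop
vertex -2.844 3.824 -2.079
vertex -3.252 3.358 -2.752
vertex -3.104 2.957 -1.943
endloop
endfacet
facet normal -0.706 -0.268 -0.656
outer loop
vertex -3.252 3.358 -2.752
vertex -2.605 3.073 -3.332
vertex -2.956 2.493 -2.717
endloop
endfacet
facet normal 0.431 -0.265 -0.863
outer loop
vertex -2.605 3.073 -3.332
vertex -1.796 3.363 -3.017
vertex -2.056 2.496 -2.881
endloop
endfacet
facet normal 0.503 -0.408 0.762
outer loop
vertex -2.364 2.425 -2.023
vertex -1.648 2.962 -2.208
vertex -2.295 3.247 -1.628
endloop
endfacet
facet normal -0.199 -0.411 0.890
outer loop
vertex -2.364 2.425 -2.023
vertex -2.295 3.247 -1.628
vertex -3.104 2.957 -1.943
endloop
endfacet
facet normal -0.517 -0.774 0.365
outer loop
vertex -2.364 2.425 -2.023
vertex -3.104 2.957 -1.943
vertex -2.956 2.493 -2.717
endloop
endfacet
facet normal -0.013 -0.996 -0.087
outer loop
vertex -2.364 2.425 -2.023
vertex -2.956 2.493 -2.717
vertex -2.056 2.496 -2.881
endloop
endfacet
facet normal 0.618 -0.770 0.158
outer loop
vertex -2.364 2.425 -2.023
vertex -2.056 2.496 -2.881
vertex -1.648 2.962 -2.208
endloop
endfacet
facet normal 0.706 0.268 0.656
outer loop
vertex -2.295 3.247 -1.628
vertex -1.648 2.962 -2.208
vertex -1.944 3.827 -2.243
endloop
endfacet
facet normal -0.431 0.265 0.863
outer loop
vertex -3.104 2.957 -1.943
vertex -2.295 3.247 -1.628
vertex -2.844 3.824 -2.079
endloop
endfacet
facet normal -0.946 -0.323 0.013
outer loop
vertex -2.956 2.493 -2.717
vertex -3.104 2.957 -1.943
vertex -3.252 3.358 -2.752
endloop
endfacet
facet normal -0.129 -0.684 -0.718
outer loop
vertex -2.056 2.496 -2.881
vertex -2.956 2.493 -2.717
vertex -2.605 3.073 -3.332
endloop
endfacet
facet normal 0.892 -0.318 -0.321
outer loop
vertex -1.648 2.962 -2.208
vertex -2.056 2.496 -2.881
vertex -1.796 3.363 -3.017
endloop
endfacet
facet normal 0.316 0.185 -0.931
outer loop
vertex -1.897 -0.395 1.081
vertex -2.509 -0.898 0.773
vertex -2.657 -0.069 0.888
endloop
endfacet
facet normal 0.185 0.783 0.594
outer loop
vertex -1.897 -0.395 1.081
vertex -2.657 -0.069 0.888
vertex -3.131 -1.262 2.607
endloop
endfacet
facet normal 0.316 0.185 -0.931
outer loop
vertex -2.657 -0.069 0.888
vertex -2.509 -0.898 0.773
vertex -3.27 -0.571 0.58
endloop
endfacet
facet normal -0.688 0.671 0.276
outer loop
vertex -2.657 -0.069 0.888
vertex -3.27 -0.571 0.58
vertex -3.131 -1.262 2.607
endloop
endfacet
facet normal 0.315 0.184 -0.931
outer loop
vertex -3.27 -0.571 0.58
vertex -2.509 -0.898 0.773
vertex -3.122 -1.4 0.466
endloop
endfacet
facet normal -0.984 -0.177 0.007
outer loop
vertex -3.27 -0.571 0.58
vertex -3.122 -1.4 0.466
vertex -3.131 -1.262 2.607
endloop
endfacet
facet normal 0.315 0.184 -0.931
outer loop
vertex -3.122 -1.4 0.466
vertex -2.509 -0.898 0.773
vertex -2.361 -1.727 0.659
endloop
endfacet
facet normal -0.406 -0.912 0.057
outer loop
vertex -3.122 -1.4 0.466
vertex -2.361 -1.727 0.659
vertex -3.131 -1.262 2.607
endloop
endfacet
facet normal 0.315 0.184 -0.931
outer loop
vertex -2.361 -1.727 0.659
vertex -2.509 -0.898 0.773
vertex -1.749 -1.224 0.966
endloop
endfacet
facet normal 0.468 -0.799 0.376
outer loop
vertex -2.361 -1.727 0.659
vertex -1.749 -1.224 0.966
vertex -3.131 -1.262 2.607
endloop
endfacet
facet normal 0.316 0.185 -0.931
outer loop
vertex -1.749 -1.224 0.966
vertex -2.509 -0.898 0.773
vertex -1.897 -0.395 1.081
endloop
endfacet
facet normal 0.764 0.047 0.644
outer loop
vertex -1.749 -1.224 0.966
vertex -1.897 -0.395 1.081
vertex -3.131 -1.262 2.607
endloop
endfacet

endsolid


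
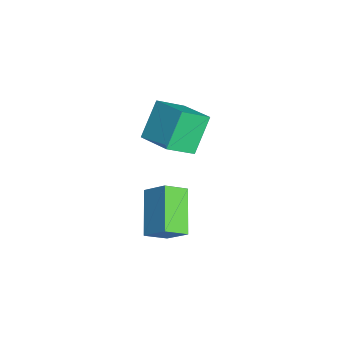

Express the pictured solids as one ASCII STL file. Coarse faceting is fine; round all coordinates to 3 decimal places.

solid 
facet normal -0.502 0.429 0.751
outer loop
vertex -2.752 -0.81 4.674
vertex -1.385 -0.006 5.129
vertex -3.145 0.4 3.719
endloop
endfacet
facet normal -0.828 -0.487 -0.276
outer loop
vertex -2.215 -0.394 2.331
vertex -2.752 -0.81 4.674
vertex -3.145 0.4 3.719
endloop
endfacet
facet normal -0.503 0.429 0.751
outer loop
vertex -3.145 0.4 3.719
vertex -1.385 -0.006 5.129
vertex -1.778 1.204 4.175
endloop
endfacet
facet normal -0.247 0.761 -0.601
outer loop
vertex -1.778 1.204 4.175
vertex -2.215 -0.394 2.331
vertex -3.145 0.4 3.719
endloop
endfacet
facet normal 0.247 -0.760 0.601
outer loop
vertex -2.752 -0.81 4.674
vertex -0.455 -0.8 3.741
vertex -1.385 -0.006 5.129
endloop
endfacet
facet normal -0.829 -0.487 -0.276
outer loop
vertex -1.822 -1.604 3.285
vertex -2.752 -0.81 4.674
vertex -2.215 -0.394 2.331
endloop
endfacet
facet normal 0.247 -0.761 0.600
outer loop
vertex -1.822 -1.604 3.285
vertex -0.455 -0.8 3.741
vertex -2.752 -0.81 4.674
endloop
endfacet
facet normal 0.828 0.487 0.276
outer loop
vertex -1.385 -0.006 5.129
vertex -0.455 -0.8 3.741
vertex -1.778 1.204 4.175
endloop
endfacet
facet normal -0.247 0.760 -0.600
outer loop
vertex -0.848 0.41 2.786
vertex -2.215 -0.394 2.331
vertex -1.778 1.204 4.175
endloop
endfacet
facet normal 0.828 0.487 0.276
outer loop
vertex -1.778 1.204 4.175
vertex -0.455 -0.8 3.741
vertex -0.848 0.41 2.786
endloop
endfacet
facet normal 0.502 -0.429 -0.751
outer loop
vertex -0.848 0.41 2.786
vertex -1.822 -1.604 3.285
vertex -2.215 -0.394 2.331
endloop
endfacet
facet normal 0.503 -0.429 -0.750
outer loop
vertex -0.455 -0.8 3.741
vertex -1.822 -1.604 3.285
vertex -0.848 0.41 2.786
endloop
endfacet
facet normal -0.498 -0.545 -0.675
outer loop
vertex 2.806 -2.247 1.752
vertex 1.048 -1.942 2.802
vertex 2.605 -1.306 1.141
endloop
endfacet
facet normal 0.849 -0.148 -0.507
outer loop
vertex 3.252 -0.598 2.018
vertex 2.806 -2.247 1.752
vertex 2.605 -1.306 1.141
endloop
endfacet
facet normal -0.498 -0.544 -0.675
outer loop
vertex 2.605 -1.306 1.141
vertex 1.048 -1.942 2.802
vertex 0.847 -1.0 2.191
endloop
endfacet
facet normal -0.177 0.825 -0.536
outer loop
vertex 0.847 -1.0 2.191
vertex 3.252 -0.598 2.018
vertex 2.605 -1.306 1.141
endloop
endfacet
facet normal 0.177 -0.826 0.536
outer loop
vertex 2.806 -2.247 1.752
vertex 1.695 -1.234 3.679
vertex 1.048 -1.942 2.802
endloop
endfacet
facet normal 0.849 -0.148 -0.507
outer loop
vertex 3.453 -1.54 2.629
vertex 2.806 -2.247 1.752
vertex 3.252 -0.598 2.018
endloop
endfacet
facet normal 0.176 -0.826 0.536
outer loop
vertex 3.453 -1.54 2.629
vertex 1.695 -1.234 3.679
vertex 2.806 -2.247 1.752
endloop
endfacet
facet normal -0.849 0.148 0.507
outer loop
vertex 1.048 -1.942 2.802
vertex 1.695 -1.234 3.679
vertex 0.847 -1.0 2.191
endloop
endfacet
facet normal -0.177 0.826 -0.536
outer loop
vertex 1.494 -0.293 3.068
vertex 3.252 -0.598 2.018
vertex 0.847 -1.0 2.191
endloop
endfacet
facet normal -0.849 0.148 0.507
outer loop
vertex 0.847 -1.0 2.191
vertex 1.695 -1.234 3.679
vertex 1.494 -0.293 3.068
endloop
endfacet
facet normal 0.498 0.544 0.675
outer loop
vertex 1.494 -0.293 3.068
vertex 3.453 -1.54 2.629
vertex 3.252 -0.598 2.018
endloop
endfacet
facet normal 0.498 0.545 0.675
outer loop
vertex 1.695 -1.234 3.679
vertex 3.453 -1.54 2.629
vertex 1.494 -0.293 3.068
endloop
endfacet

endsolid


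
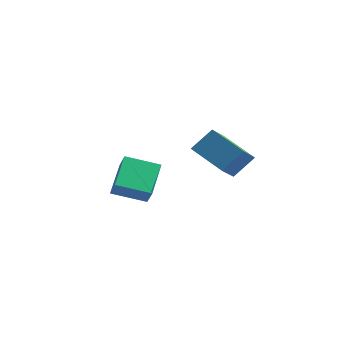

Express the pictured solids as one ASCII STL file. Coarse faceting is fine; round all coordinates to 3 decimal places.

solid 
facet normal -0.596 0.342 -0.727
outer loop
vertex -4.651 -1.636 -0.239
vertex -3.385 -0.548 -0.765
vertex -3.953 -3.046 -1.473
endloop
endfacet
facet normal -0.723 -0.621 0.301
outer loop
vertex -3.315 -3.412 -0.695
vertex -4.651 -1.636 -0.239
vertex -3.953 -3.046 -1.473
endloop
endfacet
facet normal -0.595 0.342 -0.727
outer loop
vertex -3.953 -3.046 -1.473
vertex -3.385 -0.548 -0.765
vertex -2.686 -1.958 -1.999
endloop
endfacet
facet normal 0.349 -0.705 -0.618
outer loop
vertex -2.686 -1.958 -1.999
vertex -3.315 -3.412 -0.695
vertex -3.953 -3.046 -1.473
endloop
endfacet
facet normal -0.349 0.705 0.618
outer loop
vertex -4.651 -1.636 -0.239
vertex -2.747 -0.914 0.013
vertex -3.385 -0.548 -0.765
endloop
endfacet
facet normal -0.724 -0.621 0.300
outer loop
vertex -4.014 -2.002 0.539
vertex -4.651 -1.636 -0.239
vertex -3.315 -3.412 -0.695
endloop
endfacet
facet normal -0.349 0.705 0.617
outer loop
vertex -4.014 -2.002 0.539
vertex -2.747 -0.914 0.013
vertex -4.651 -1.636 -0.239
endloop
endfacet
facet normal 0.723 0.622 -0.301
outer loop
vertex -3.385 -0.548 -0.765
vertex -2.747 -0.914 0.013
vertex -2.686 -1.958 -1.999
endloop
endfacet
facet normal 0.349 -0.705 -0.617
outer loop
vertex -2.049 -2.324 -1.221
vertex -3.315 -3.412 -0.695
vertex -2.686 -1.958 -1.999
endloop
endfacet
facet normal 0.724 0.621 -0.300
outer loop
vertex -2.686 -1.958 -1.999
vertex -2.747 -0.914 0.013
vertex -2.049 -2.324 -1.221
endloop
endfacet
facet normal 0.595 -0.341 0.727
outer loop
vertex -2.049 -2.324 -1.221
vertex -4.014 -2.002 0.539
vertex -3.315 -3.412 -0.695
endloop
endfacet
facet normal 0.595 -0.342 0.727
outer loop
vertex -2.747 -0.914 0.013
vertex -4.014 -2.002 0.539
vertex -2.049 -2.324 -1.221
endloop
endfacet
facet normal -0.909 0.066 0.411
outer loop
vertex 0.907 -1.707 3.185
vertex 0.67 -0.636 2.487
vertex 0.376 -2.507 2.139
endloop
endfacet
facet normal 0.182 -0.823 0.537
outer loop
vertex 2.25 -2.644 1.293
vertex 0.907 -1.707 3.185
vertex 0.376 -2.507 2.139
endloop
endfacet
facet normal -0.909 0.067 0.410
outer loop
vertex 0.376 -2.507 2.139
vertex 0.67 -0.636 2.487
vertex 0.139 -1.436 1.44
endloop
endfacet
facet normal -0.374 -0.564 -0.737
outer loop
vertex 0.139 -1.436 1.44
vertex 2.25 -2.644 1.293
vertex 0.376 -2.507 2.139
endloop
endfacet
facet normal 0.374 0.563 0.737
outer loop
vertex 0.907 -1.707 3.185
vertex 2.544 -0.773 1.641
vertex 0.67 -0.636 2.487
endloop
endfacet
facet normal 0.182 -0.824 0.537
outer loop
vertex 2.781 -1.844 2.34
vertex 0.907 -1.707 3.185
vertex 2.25 -2.644 1.293
endloop
endfacet
facet normal 0.373 0.564 0.737
outer loop
vertex 2.781 -1.844 2.34
vertex 2.544 -0.773 1.641
vertex 0.907 -1.707 3.185
endloop
endfacet
facet normal -0.182 0.824 -0.537
outer loop
vertex 0.67 -0.636 2.487
vertex 2.544 -0.773 1.641
vertex 0.139 -1.436 1.44
endloop
endfacet
facet normal -0.374 -0.563 -0.737
outer loop
vertex 2.013 -1.573 0.595
vertex 2.25 -2.644 1.293
vertex 0.139 -1.436 1.44
endloop
endfacet
facet normal -0.182 0.823 -0.537
outer loop
vertex 0.139 -1.436 1.44
vertex 2.544 -0.773 1.641
vertex 2.013 -1.573 0.595
endloop
endfacet
facet normal 0.909 -0.066 -0.411
outer loop
vertex 2.013 -1.573 0.595
vertex 2.781 -1.844 2.34
vertex 2.25 -2.644 1.293
endloop
endfacet
facet normal 0.909 -0.067 -0.411
outer loop
vertex 2.544 -0.773 1.641
vertex 2.781 -1.844 2.34
vertex 2.013 -1.573 0.595
endloop
endfacet

endsolid


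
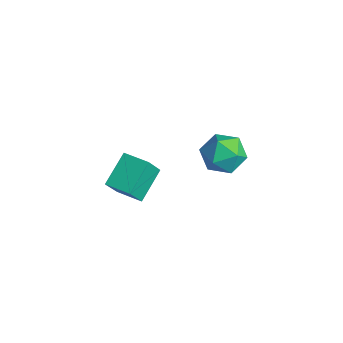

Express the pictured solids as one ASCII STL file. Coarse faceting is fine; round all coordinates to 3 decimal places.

solid 
facet normal -0.421 0.727 0.543
outer loop
vertex -2.917 -2.369 2.876
vertex -1.725 -1.716 2.926
vertex -3.278 -1.613 1.584
endloop
endfacet
facet normal -0.876 -0.481 -0.036
outer loop
vertex -2.495 -2.964 0.574
vertex -2.917 -2.369 2.876
vertex -3.278 -1.613 1.584
endloop
endfacet
facet normal -0.421 0.726 0.543
outer loop
vertex -3.278 -1.613 1.584
vertex -1.725 -1.716 2.926
vertex -2.086 -0.959 1.634
endloop
endfacet
facet normal -0.234 0.491 -0.839
outer loop
vertex -2.086 -0.959 1.634
vertex -2.495 -2.964 0.574
vertex -3.278 -1.613 1.584
endloop
endfacet
facet normal 0.234 -0.491 0.839
outer loop
vertex -2.917 -2.369 2.876
vertex -0.942 -3.067 1.916
vertex -1.725 -1.716 2.926
endloop
endfacet
facet normal -0.876 -0.480 -0.037
outer loop
vertex -2.134 -3.721 1.866
vertex -2.917 -2.369 2.876
vertex -2.495 -2.964 0.574
endloop
endfacet
facet normal 0.234 -0.491 0.839
outer loop
vertex -2.134 -3.721 1.866
vertex -0.942 -3.067 1.916
vertex -2.917 -2.369 2.876
endloop
endfacet
facet normal 0.876 0.480 0.037
outer loop
vertex -1.725 -1.716 2.926
vertex -0.942 -3.067 1.916
vertex -2.086 -0.959 1.634
endloop
endfacet
facet normal -0.234 0.491 -0.839
outer loop
vertex -1.303 -2.311 0.624
vertex -2.495 -2.964 0.574
vertex -2.086 -0.959 1.634
endloop
endfacet
facet normal 0.876 0.480 0.036
outer loop
vertex -2.086 -0.959 1.634
vertex -0.942 -3.067 1.916
vertex -1.303 -2.311 0.624
endloop
endfacet
facet normal 0.421 -0.727 -0.543
outer loop
vertex -1.303 -2.311 0.624
vertex -2.134 -3.721 1.866
vertex -2.495 -2.964 0.574
endloop
endfacet
facet normal 0.421 -0.726 -0.543
outer loop
vertex -0.942 -3.067 1.916
vertex -2.134 -3.721 1.866
vertex -1.303 -2.311 0.624
endloop
endfacet
facet normal 0.326 0.274 0.905
outer loop
vertex -3.354 3.896 0.655
vertex -3.311 2.715 0.997
vertex -2.326 3.242 0.482
endloop
endfacet
facet normal 0.538 0.738 0.407
outer loop
vertex -3.354 3.896 0.655
vertex -2.326 3.242 0.482
vertex -2.72 4.012 -0.393
endloop
endfacet
facet normal -0.045 0.996 0.083
outer loop
vertex -3.354 3.896 0.655
vertex -2.72 4.012 -0.393
vertex -3.949 3.959 -0.419
endloop
endfacet
facet normal -0.616 0.690 0.381
outer loop
vertex -3.354 3.896 0.655
vertex -3.949 3.959 -0.419
vertex -4.314 3.158 0.44
endloop
endfacet
facet normal -0.386 0.244 0.890
outer loop
vertex -3.354 3.896 0.655
vertex -4.314 3.158 0.44
vertex -3.311 2.715 0.997
endloop
endfacet
facet normal 0.921 0.382 -0.079
outer loop
vertex -2.72 4.012 -0.393
vertex -2.326 3.242 0.482
vertex -2.286 2.902 -0.7
endloop
endfacet
facet normal 0.578 -0.370 0.727
outer loop
vertex -2.326 3.242 0.482
vertex -3.311 2.715 0.997
vertex -2.651 2.101 0.159
endloop
endfacet
facet normal -0.575 -0.419 0.702
outer loop
vertex -3.311 2.715 0.997
vertex -4.314 3.158 0.44
vertex -3.88 2.048 0.133
endloop
endfacet
facet normal -0.945 0.303 -0.119
outer loop
vertex -4.314 3.158 0.44
vertex -3.949 3.959 -0.419
vertex -4.274 2.818 -0.742
endloop
endfacet
facet normal -0.022 0.798 -0.602
outer loop
vertex -3.949 3.959 -0.419
vertex -2.72 4.012 -0.393
vertex -3.289 3.345 -1.257
endloop
endfacet
facet normal 0.616 -0.690 -0.381
outer loop
vertex -3.246 2.164 -0.915
vertex -2.286 2.902 -0.7
vertex -2.651 2.101 0.159
endloop
endfacet
facet normal 0.045 -0.996 -0.083
outer loop
vertex -3.246 2.164 -0.915
vertex -2.651 2.101 0.159
vertex -3.88 2.048 0.133
endloop
endfacet
facet normal -0.538 -0.738 -0.407
outer loop
vertex -3.246 2.164 -0.915
vertex -3.88 2.048 0.133
vertex -4.274 2.818 -0.742
endloop
endfacet
facet normal -0.326 -0.274 -0.905
outer loop
vertex -3.246 2.164 -0.915
vertex -4.274 2.818 -0.742
vertex -3.289 3.345 -1.257
endloop
endfacet
facet normal 0.386 -0.244 -0.890
outer loop
vertex -3.246 2.164 -0.915
vertex -3.289 3.345 -1.257
vertex -2.286 2.902 -0.7
endloop
endfacet
facet normal 0.945 -0.303 0.119
outer loop
vertex -2.651 2.101 0.159
vertex -2.286 2.902 -0.7
vertex -2.326 3.242 0.482
endloop
endfacet
facet normal 0.022 -0.798 0.602
outer loop
vertex -3.88 2.048 0.133
vertex -2.651 2.101 0.159
vertex -3.311 2.715 0.997
endloop
endfacet
facet normal -0.921 -0.382 0.079
outer loop
vertex -4.274 2.818 -0.742
vertex -3.88 2.048 0.133
vertex -4.314 3.158 0.44
endloop
endfacet
facet normal -0.578 0.370 -0.727
outer loop
vertex -3.289 3.345 -1.257
vertex -4.274 2.818 -0.742
vertex -3.949 3.959 -0.419
endloop
endfacet
facet normal 0.575 0.419 -0.702
outer loop
vertex -2.286 2.902 -0.7
vertex -3.289 3.345 -1.257
vertex -2.72 4.012 -0.393
endloop
endfacet

endsolid


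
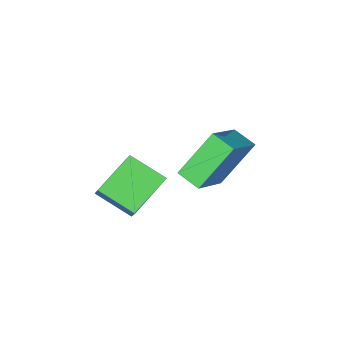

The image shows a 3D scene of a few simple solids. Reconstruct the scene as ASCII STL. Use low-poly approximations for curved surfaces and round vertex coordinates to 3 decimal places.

solid 
facet normal -0.590 0.107 0.800
outer loop
vertex -3.846 0.236 1.835
vertex -2.347 1.089 2.827
vertex -4.139 1.142 1.498
endloop
endfacet
facet normal -0.753 -0.429 -0.498
outer loop
vertex -2.853 0.911 -0.247
vertex -3.846 0.236 1.835
vertex -4.139 1.142 1.498
endloop
endfacet
facet normal -0.590 0.107 0.800
outer loop
vertex -4.139 1.142 1.498
vertex -2.347 1.089 2.827
vertex -2.64 1.995 2.49
endloop
endfacet
facet normal -0.290 0.897 -0.333
outer loop
vertex -2.64 1.995 2.49
vertex -2.853 0.911 -0.247
vertex -4.139 1.142 1.498
endloop
endfacet
facet normal 0.290 -0.897 0.333
outer loop
vertex -3.846 0.236 1.835
vertex -1.061 0.858 1.082
vertex -2.347 1.089 2.827
endloop
endfacet
facet normal -0.753 -0.429 -0.498
outer loop
vertex -2.56 0.005 0.09
vertex -3.846 0.236 1.835
vertex -2.853 0.911 -0.247
endloop
endfacet
facet normal 0.290 -0.897 0.333
outer loop
vertex -2.56 0.005 0.09
vertex -1.061 0.858 1.082
vertex -3.846 0.236 1.835
endloop
endfacet
facet normal 0.753 0.429 0.498
outer loop
vertex -2.347 1.089 2.827
vertex -1.061 0.858 1.082
vertex -2.64 1.995 2.49
endloop
endfacet
facet normal -0.290 0.897 -0.333
outer loop
vertex -1.354 1.764 0.745
vertex -2.853 0.911 -0.247
vertex -2.64 1.995 2.49
endloop
endfacet
facet normal 0.753 0.429 0.498
outer loop
vertex -2.64 1.995 2.49
vertex -1.061 0.858 1.082
vertex -1.354 1.764 0.745
endloop
endfacet
facet normal 0.590 -0.107 -0.800
outer loop
vertex -1.354 1.764 0.745
vertex -2.56 0.005 0.09
vertex -2.853 0.911 -0.247
endloop
endfacet
facet normal 0.590 -0.107 -0.800
outer loop
vertex -1.061 0.858 1.082
vertex -2.56 0.005 0.09
vertex -1.354 1.764 0.745
endloop
endfacet
facet normal -0.487 0.729 -0.481
outer loop
vertex -0.822 0.263 0.294
vertex -0.626 0.846 0.979
vertex 0.762 0.748 -0.573
endloop
endfacet
facet normal -0.213 -0.633 -0.744
outer loop
vertex 1.546 -0.426 0.201
vertex -0.822 0.263 0.294
vertex 0.762 0.748 -0.573
endloop
endfacet
facet normal -0.487 0.729 -0.482
outer loop
vertex 0.762 0.748 -0.573
vertex -0.626 0.846 0.979
vertex 0.958 1.331 0.111
endloop
endfacet
facet normal 0.847 0.260 -0.464
outer loop
vertex 0.958 1.331 0.111
vertex 1.546 -0.426 0.201
vertex 0.762 0.748 -0.573
endloop
endfacet
facet normal -0.847 -0.260 0.464
outer loop
vertex -0.822 0.263 0.294
vertex 0.158 -0.328 1.753
vertex -0.626 0.846 0.979
endloop
endfacet
facet normal -0.214 -0.634 -0.744
outer loop
vertex -0.038 -0.911 1.069
vertex -0.822 0.263 0.294
vertex 1.546 -0.426 0.201
endloop
endfacet
facet normal -0.847 -0.259 0.464
outer loop
vertex -0.038 -0.911 1.069
vertex 0.158 -0.328 1.753
vertex -0.822 0.263 0.294
endloop
endfacet
facet normal 0.214 0.633 0.744
outer loop
vertex -0.626 0.846 0.979
vertex 0.158 -0.328 1.753
vertex 0.958 1.331 0.111
endloop
endfacet
facet normal 0.847 0.260 -0.463
outer loop
vertex 1.742 0.157 0.886
vertex 1.546 -0.426 0.201
vertex 0.958 1.331 0.111
endloop
endfacet
facet normal 0.213 0.633 0.744
outer loop
vertex 0.958 1.331 0.111
vertex 0.158 -0.328 1.753
vertex 1.742 0.157 0.886
endloop
endfacet
facet normal 0.487 -0.729 0.481
outer loop
vertex 1.742 0.157 0.886
vertex -0.038 -0.911 1.069
vertex 1.546 -0.426 0.201
endloop
endfacet
facet normal 0.487 -0.729 0.482
outer loop
vertex 0.158 -0.328 1.753
vertex -0.038 -0.911 1.069
vertex 1.742 0.157 0.886
endloop
endfacet

endsolid
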